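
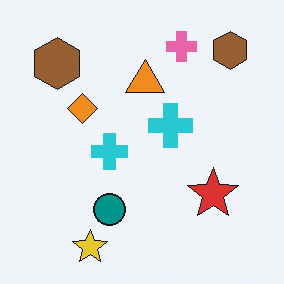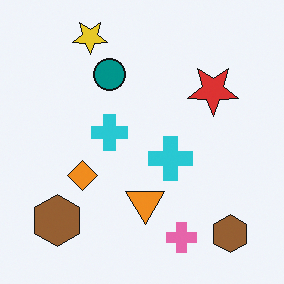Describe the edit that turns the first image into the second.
Flipped vertically (top ↔ bottom).

The yellow star is in the bottom-left of the first image and the top-left of the second — shapes on opposite sides of the horizontal midline have swapped in a mirror flip.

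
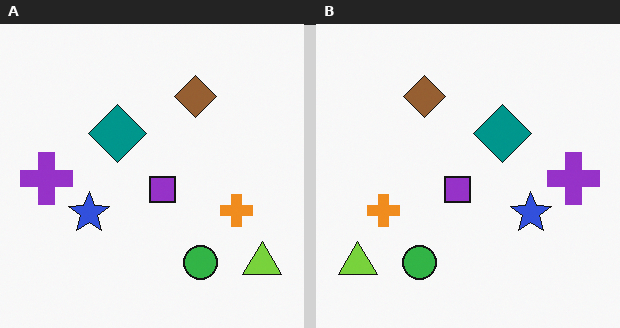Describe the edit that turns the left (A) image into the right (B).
The image was flipped horizontally (left ↔ right).

The lime triangle is in the bottom-right of the left (A) image and the bottom-left of the right (B) — shapes on opposite sides of the vertical midline have swapped in a mirror flip.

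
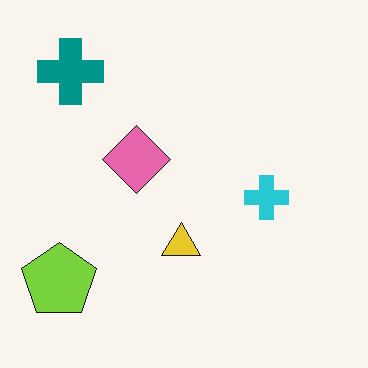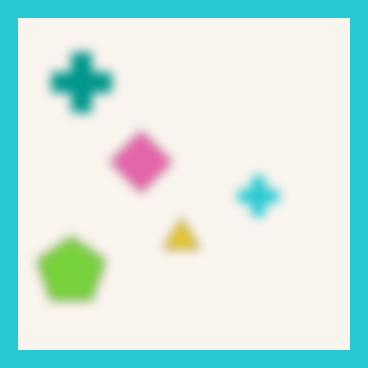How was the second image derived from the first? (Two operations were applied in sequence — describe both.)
The transformation is: strongly gaussian-blurred, then framed with a cyan border.

Shape edges and outlines are uniformly softened across the whole image. A solid cyan frame runs around the edge of the second image, with the content slightly shrunk inside it.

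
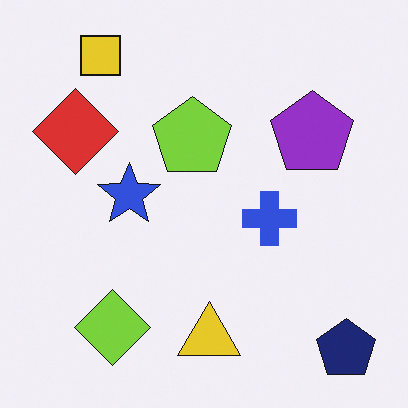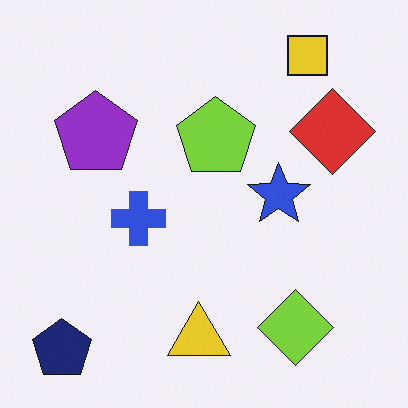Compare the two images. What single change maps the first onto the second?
Flipped horizontally (left ↔ right).

The navy pentagon is in the bottom-right of the first image and the bottom-left of the second — shapes on opposite sides of the vertical midline have swapped in a mirror flip.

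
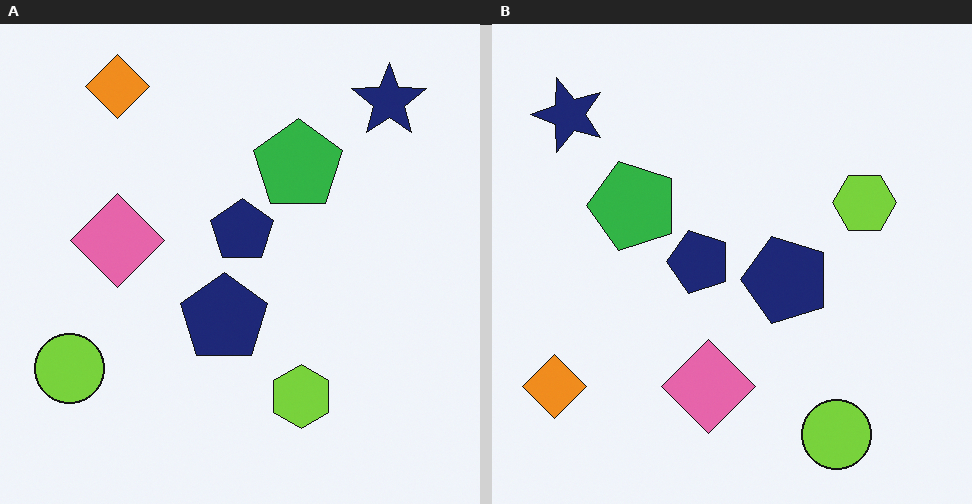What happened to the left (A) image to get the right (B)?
This is the original image rotated 90° counter-clockwise.

The navy star sits in the top-right of the left (A) image and the top-left of the right (B) — consistent with a whole-image 90° counter-clockwise rotation.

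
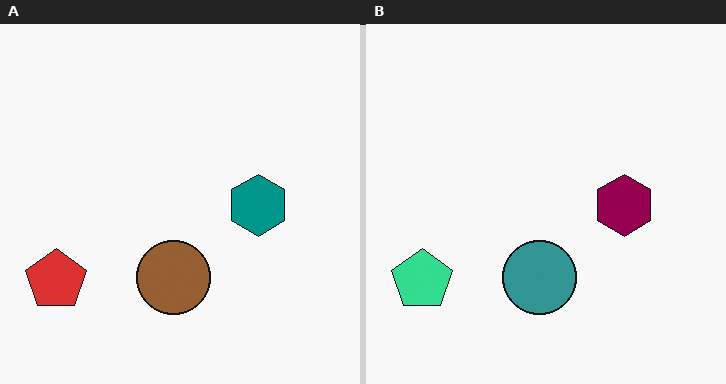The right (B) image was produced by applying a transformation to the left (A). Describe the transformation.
The right (B) image is the left (A) hue-shifted noticeably.

Every shape's color has rotated by the same amount around the hue wheel — a uniform hue shift.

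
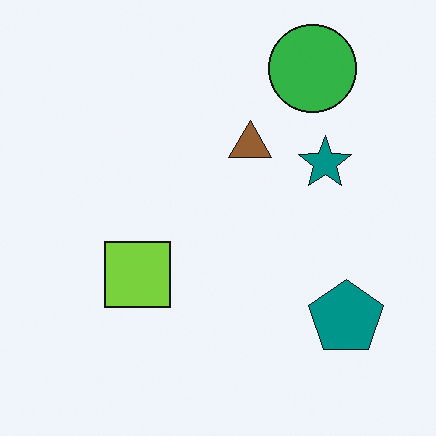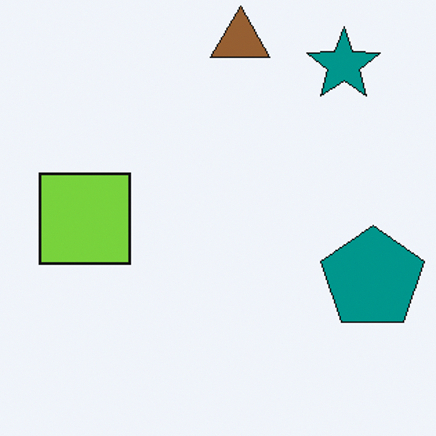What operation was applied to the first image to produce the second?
The image was cropped to a modestly smaller region and rescaled.

The visible shapes are larger and the field of view is narrower; shapes near the original edges may be partly or wholly outside the frame — a crop-and-rescale.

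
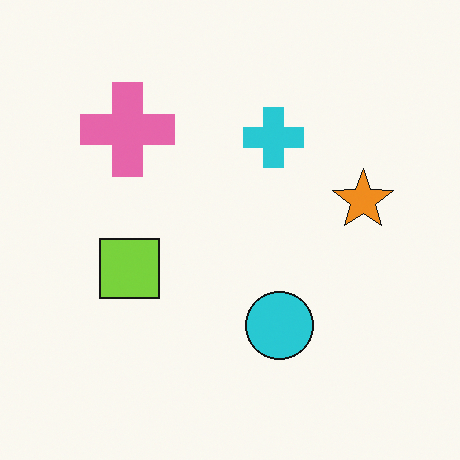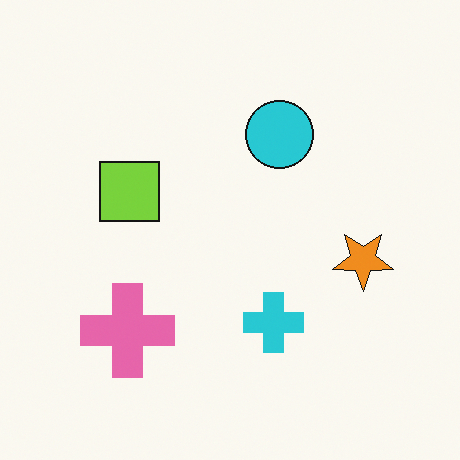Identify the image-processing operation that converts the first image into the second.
Flipped vertically (top ↔ bottom).

The pink cross is in the top-left of the first image and the bottom-left of the second — shapes on opposite sides of the horizontal midline have swapped in a mirror flip.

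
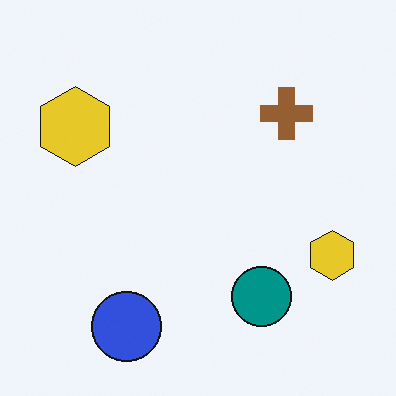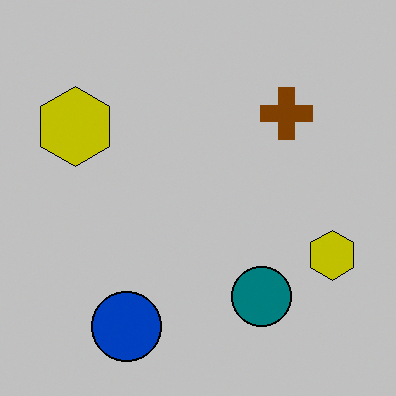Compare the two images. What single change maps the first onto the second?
The second image is the first heavily posterized to just a handful of flat colors.

Each flat color has snapped to a coarser quantized level — most visibly, the near-white background has dropped to a flat grey.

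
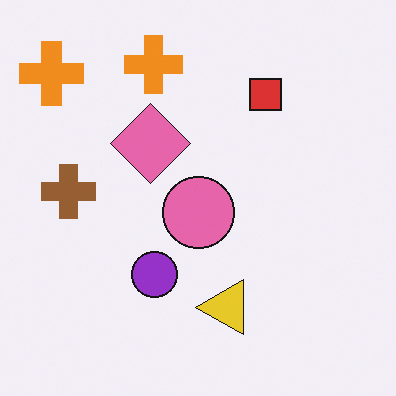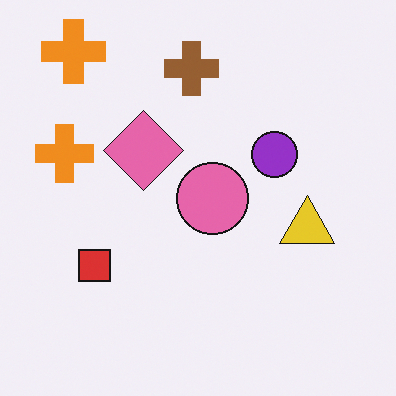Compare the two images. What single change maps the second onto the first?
The first image is the second transposed (reflected across the top-left ↔ bottom-right diagonal).

Shapes have swapped their row and column positions — what was in the top-right is now in the bottom-left — a diagonal reflection.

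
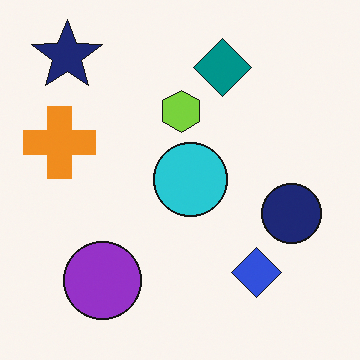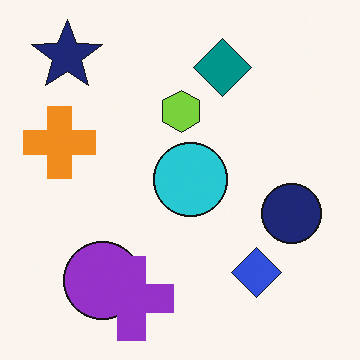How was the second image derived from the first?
This is the original image overlaid with an additional purple cross.

A purple cross appears in the second image that is absent from the first.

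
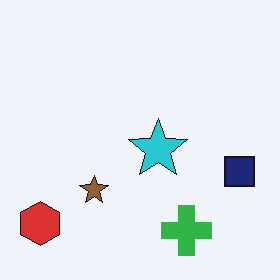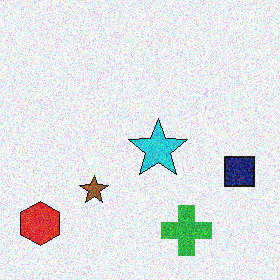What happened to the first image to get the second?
The second image is the first degraded with moderate additive noise.

Random speckle covers the whole image, including the flat background.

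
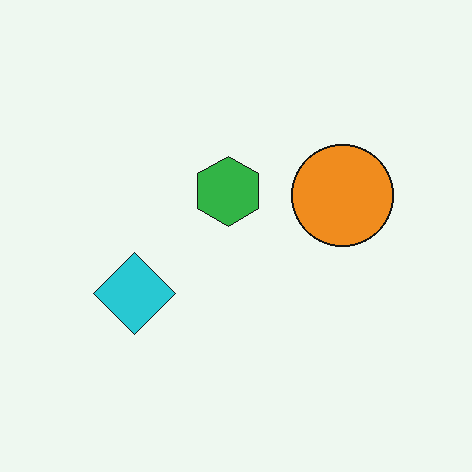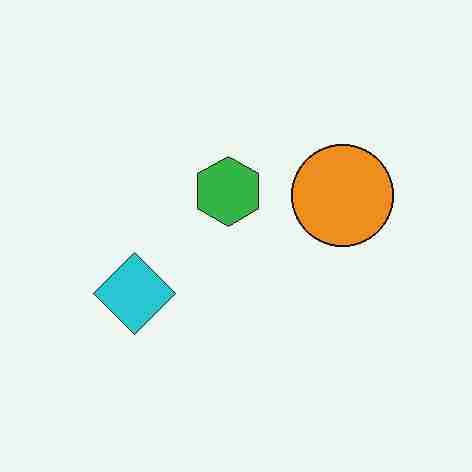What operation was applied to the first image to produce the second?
The transformation is: heavily JPEG-compressed with obvious blocking artifacts.

Blocky 8×8 compression artifacts appear around shape edges and the flat background shows ringing — characteristic JPEG degradation.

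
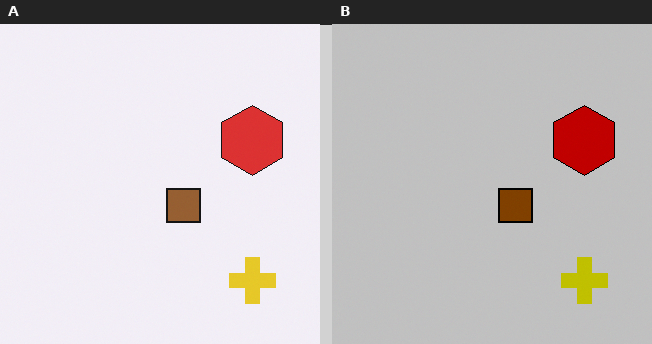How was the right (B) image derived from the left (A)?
The image was heavily posterized to just a handful of flat colors.

Each flat color has snapped to a coarser quantized level — most visibly, the near-white background has dropped to a flat grey.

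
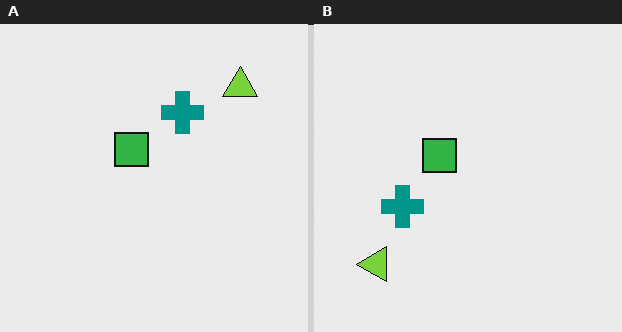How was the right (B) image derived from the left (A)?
Transposed (reflected across the top-left ↔ bottom-right diagonal).

Shapes have swapped their row and column positions — what was in the top-right is now in the bottom-left — a diagonal reflection.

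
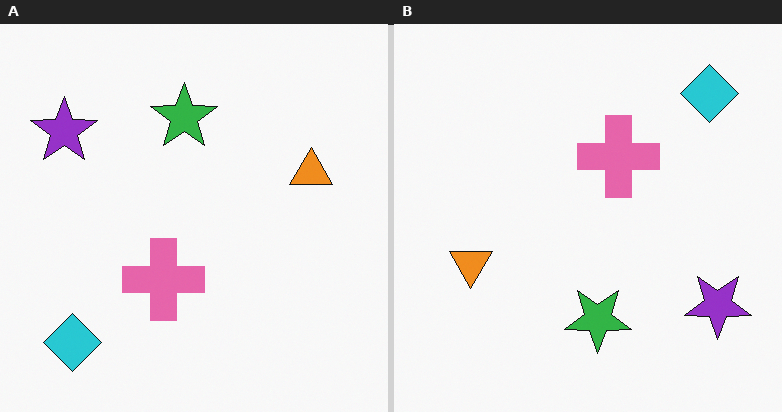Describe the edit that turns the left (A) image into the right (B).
This is the original image rotated 180°.

The cyan diamond sits in the bottom-left of the left (A) image and the top-right of the right (B) — consistent with a whole-image 180° rotation.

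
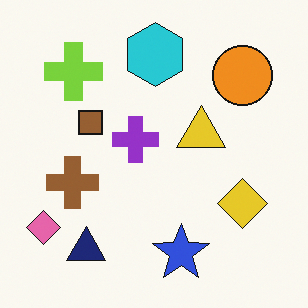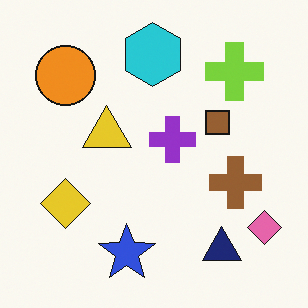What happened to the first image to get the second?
The image was flipped horizontally (left ↔ right).

The pink diamond is in the bottom-left of the first image and the bottom-right of the second — shapes on opposite sides of the vertical midline have swapped in a mirror flip.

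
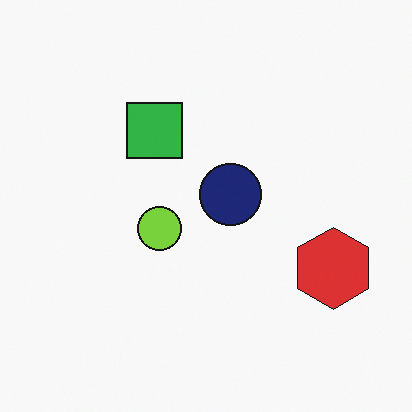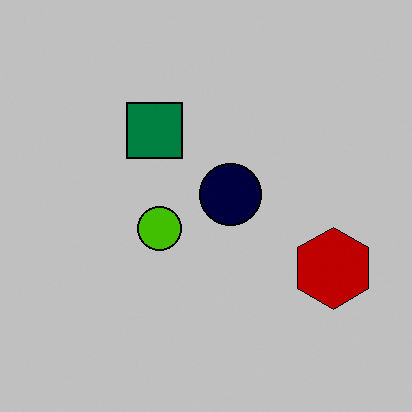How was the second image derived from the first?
Aggressively posterized.

Each flat color has snapped to a coarser quantized level — most visibly, the near-white background has dropped to a flat grey.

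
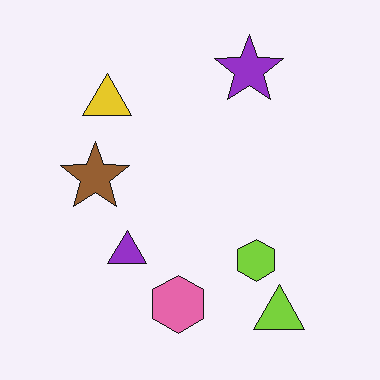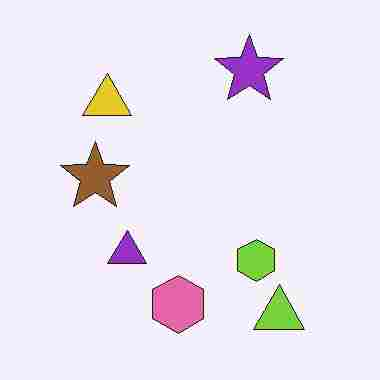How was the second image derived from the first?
It was degraded with heavy JPEG compression.

Blocky 8×8 compression artifacts appear around shape edges and the flat background shows ringing — characteristic JPEG degradation.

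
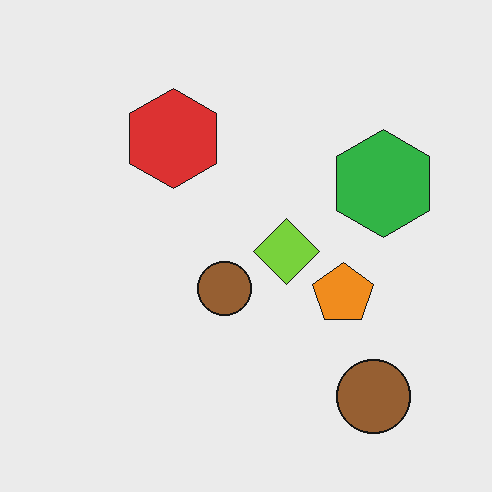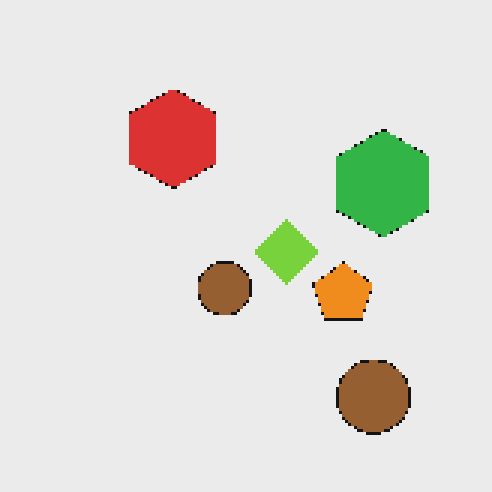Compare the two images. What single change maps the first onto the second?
The second image is the first lightly pixelated (a mild mosaic effect).

Shapes are reduced to large square blocks; fine edges and outlines are lost — a downscale-then-upscale (mosaic) effect.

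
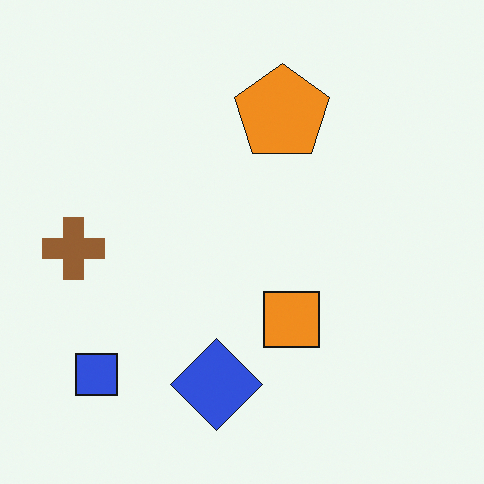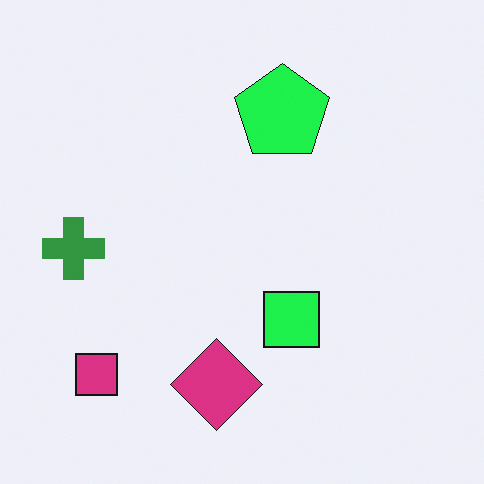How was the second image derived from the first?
It was hue-shifted through roughly a third of the color wheel.

Every shape's color has rotated by the same amount around the hue wheel — a uniform hue shift.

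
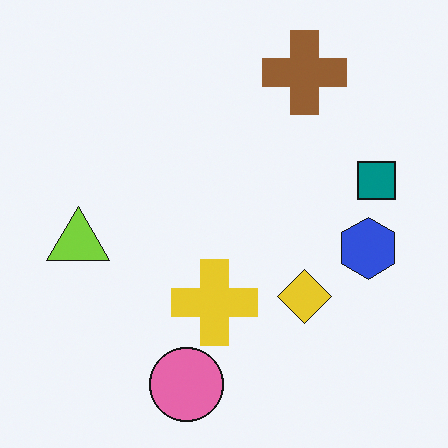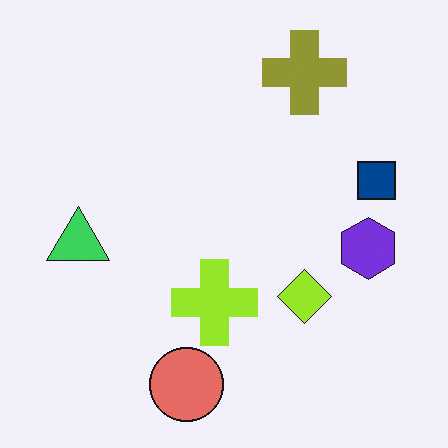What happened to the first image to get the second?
The transformation is: hue-shifted by a small amount.

Every shape's color has rotated by the same amount around the hue wheel — a uniform hue shift.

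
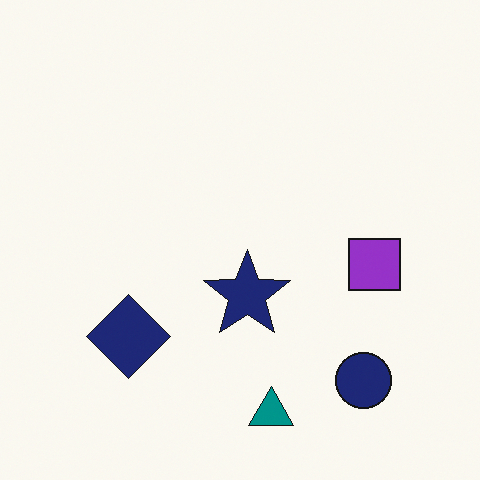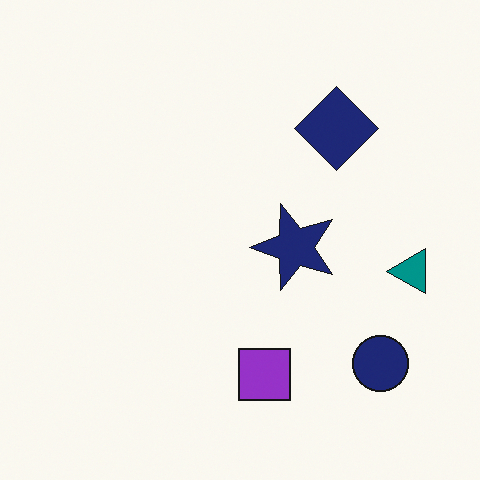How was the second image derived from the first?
This is the original image transposed (reflected across the top-left ↔ bottom-right diagonal).

Shapes have swapped their row and column positions — what was in the top-right is now in the bottom-left — a diagonal reflection.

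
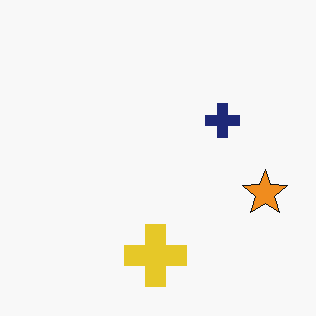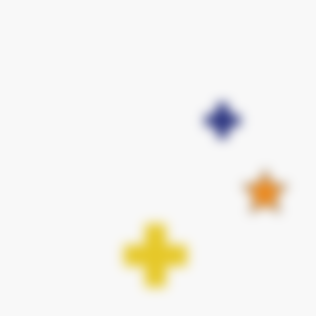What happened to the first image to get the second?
Strongly gaussian-blurred.

Shape edges and outlines are uniformly softened across the whole image.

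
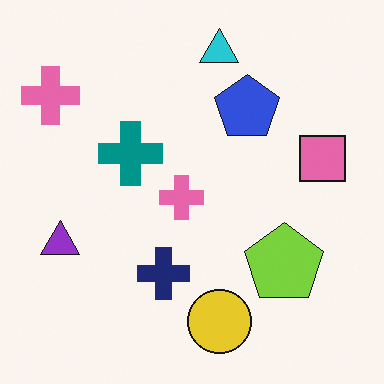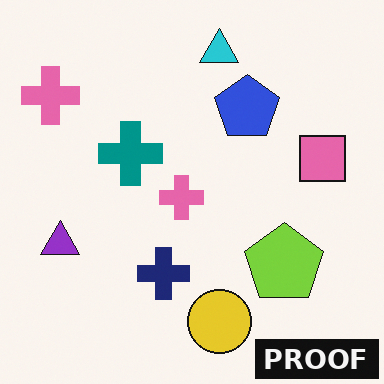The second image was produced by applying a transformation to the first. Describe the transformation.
This is the original image watermarked with the text "PROOF" in the lower-right corner.

A dark label reading "PROOF" appears in the lower-right corner.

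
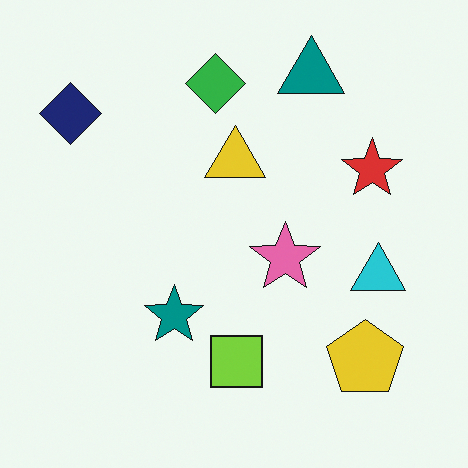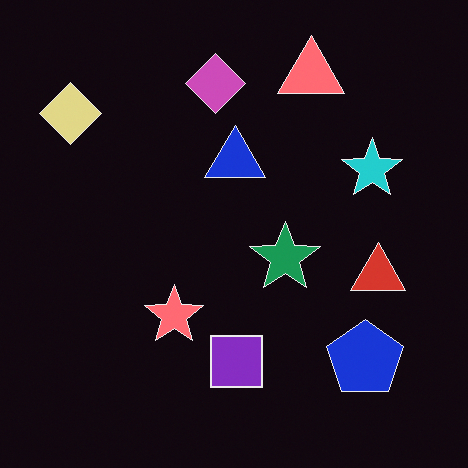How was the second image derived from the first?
The second image is the first color-inverted (negative).

The light background has become dark and every shape's color is its complement — a photographic negative.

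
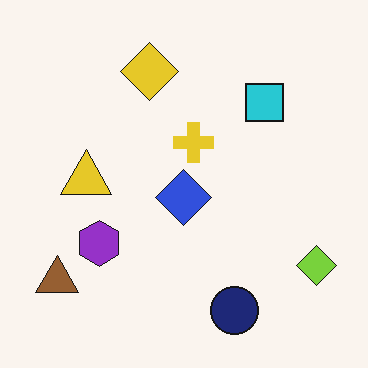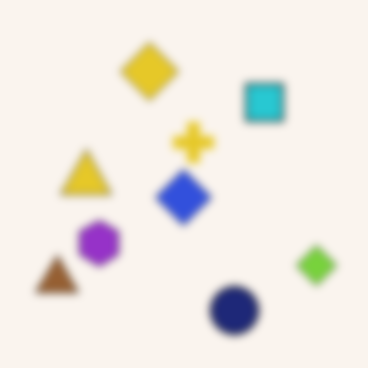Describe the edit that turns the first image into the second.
It was moderately blurred.

Shape edges and outlines are uniformly softened across the whole image.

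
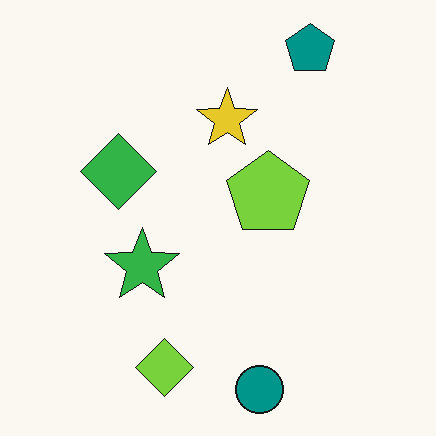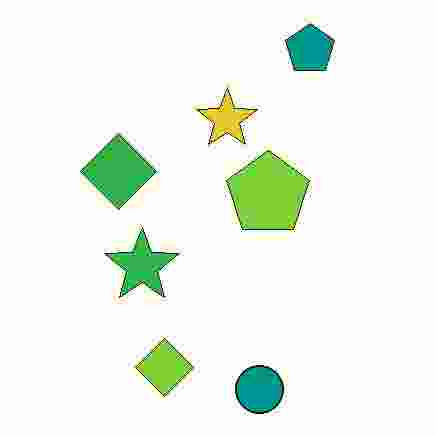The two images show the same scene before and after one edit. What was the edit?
The second image is the first degraded with heavy JPEG compression.

Blocky 8×8 compression artifacts appear around shape edges and the flat background shows ringing — characteristic JPEG degradation.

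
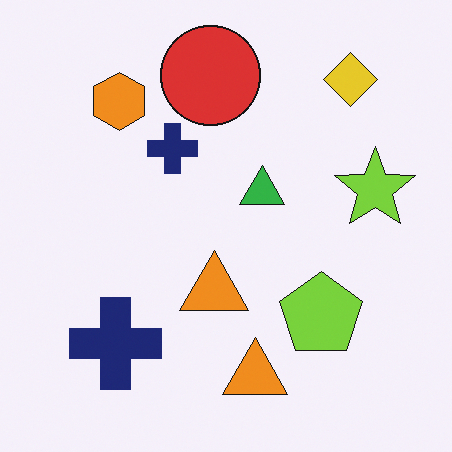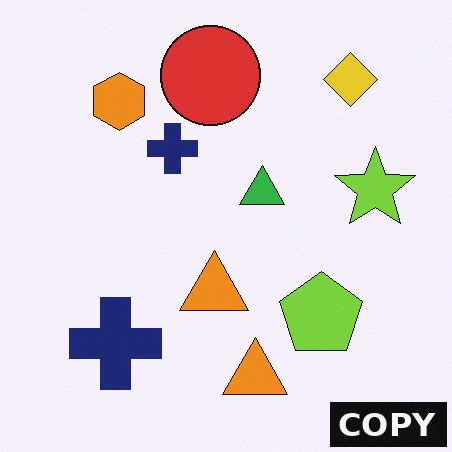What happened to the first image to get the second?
Watermarked with the text "COPY" in the lower-right corner.

A dark label reading "COPY" appears in the lower-right corner.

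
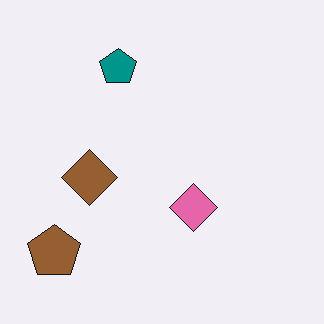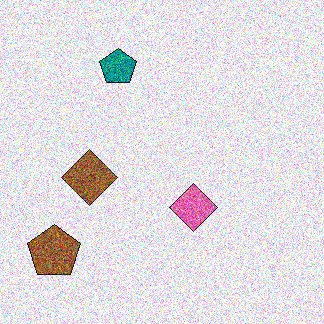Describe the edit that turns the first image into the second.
The image was degraded with heavy additive noise.

Random speckle covers the whole image, including the flat background.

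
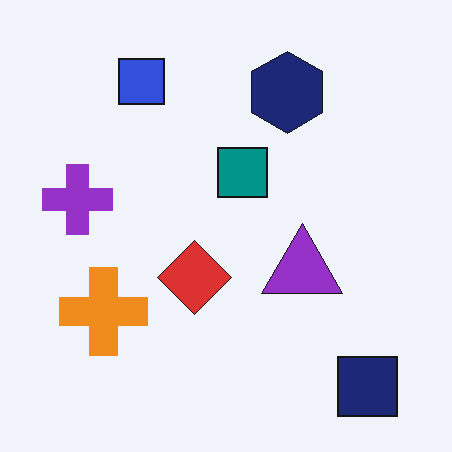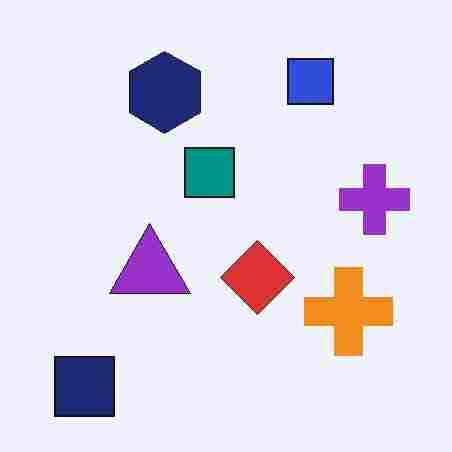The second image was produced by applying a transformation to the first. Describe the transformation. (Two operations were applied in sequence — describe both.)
The transformation is: flipped horizontally (left ↔ right), then degraded with heavy JPEG compression.

The purple cross is in the left of the first image and the right of the second — shapes on opposite sides of the vertical midline have swapped in a mirror flip. Blocky 8×8 compression artifacts appear around shape edges and the flat background shows ringing — characteristic JPEG degradation.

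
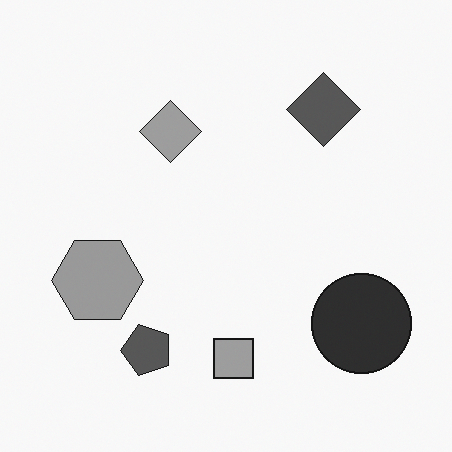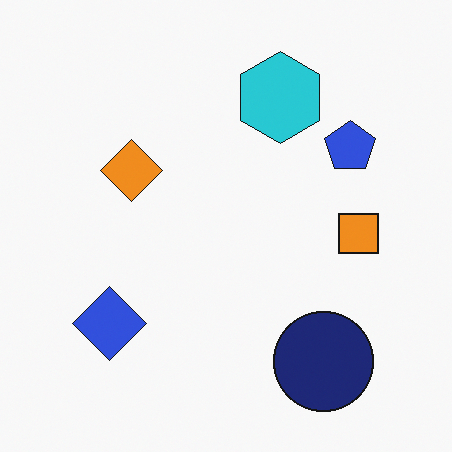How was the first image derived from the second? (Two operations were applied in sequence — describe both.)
It was converted to grayscale, then transposed (reflected across the top-left ↔ bottom-right diagonal).

All color is removed — every shape is now a shade of grey. Shapes have swapped their row and column positions — what was in the top-right is now in the bottom-left — a diagonal reflection.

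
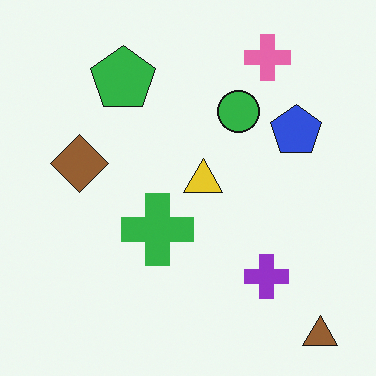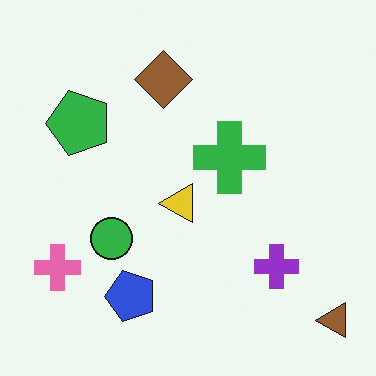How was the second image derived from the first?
The image was transposed (reflected across the top-left ↔ bottom-right diagonal).

Shapes have swapped their row and column positions — what was in the top-right is now in the bottom-left — a diagonal reflection.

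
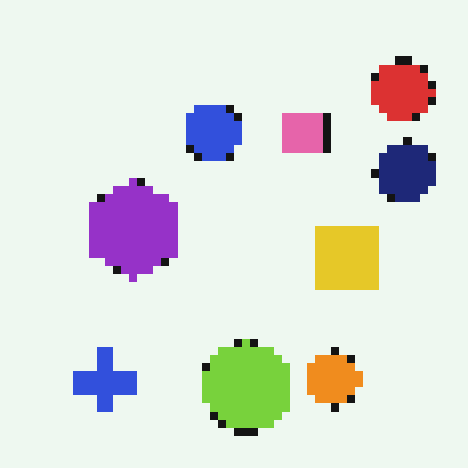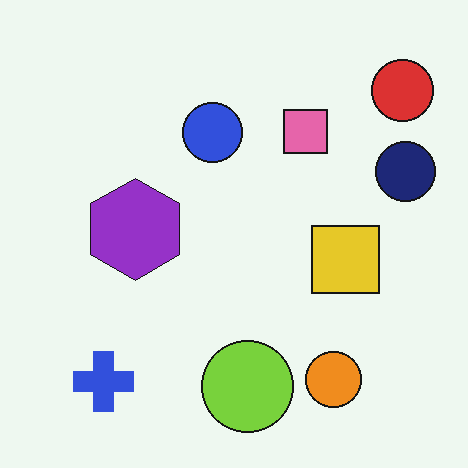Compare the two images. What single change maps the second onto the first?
This is the original image moderately pixelated.

Shapes are reduced to large square blocks; fine edges and outlines are lost — a downscale-then-upscale (mosaic) effect.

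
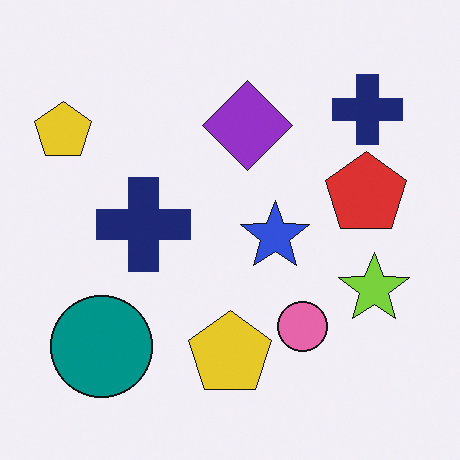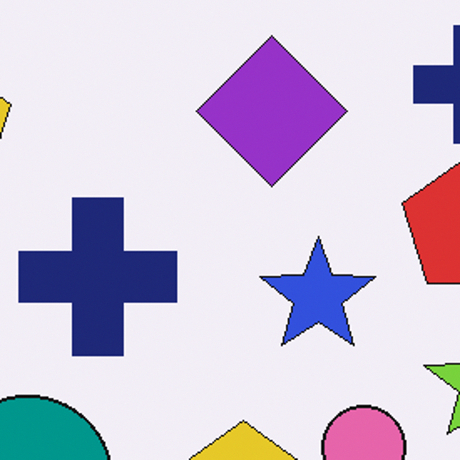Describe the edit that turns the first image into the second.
This is the original image cropped tightly and scaled back up.

The visible shapes are larger and the field of view is narrower; shapes near the original edges may be partly or wholly outside the frame — a crop-and-rescale.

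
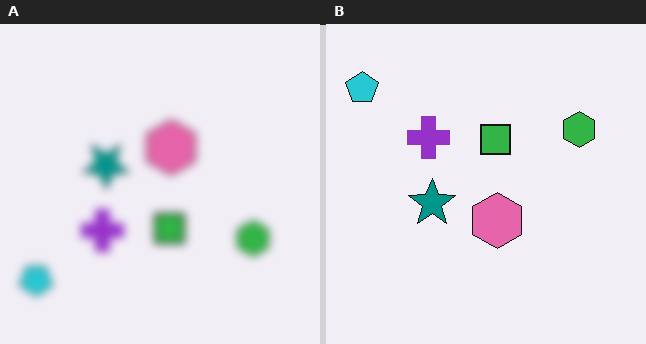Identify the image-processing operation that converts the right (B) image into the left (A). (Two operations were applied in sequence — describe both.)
It was noticeably gaussian-blurred, then flipped vertically (top ↔ bottom).

Shape edges and outlines are uniformly softened across the whole image. The cyan pentagon is in the top-left of the right (B) image and the bottom-left of the left (A) — shapes on opposite sides of the horizontal midline have swapped in a mirror flip.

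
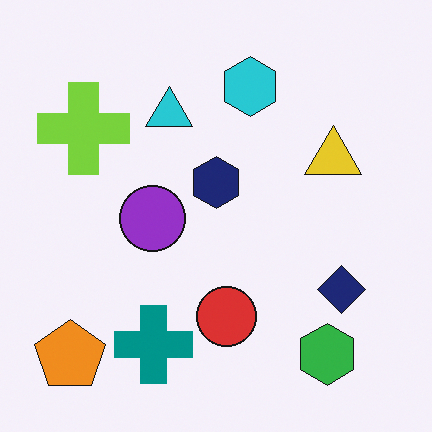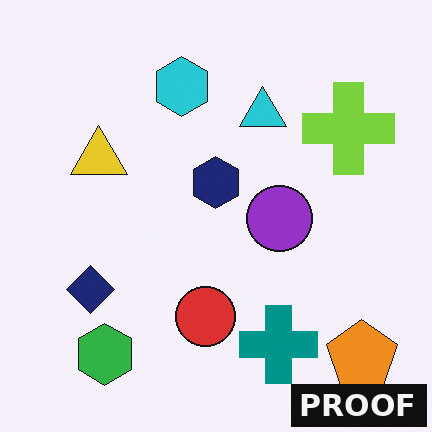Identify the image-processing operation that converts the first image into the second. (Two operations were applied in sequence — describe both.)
Flipped horizontally (left ↔ right), then watermarked with the text "PROOF" in the lower-right corner.

The orange pentagon is in the bottom-left of the first image and the bottom-right of the second — shapes on opposite sides of the vertical midline have swapped in a mirror flip. A dark label reading "PROOF" appears in the lower-right corner.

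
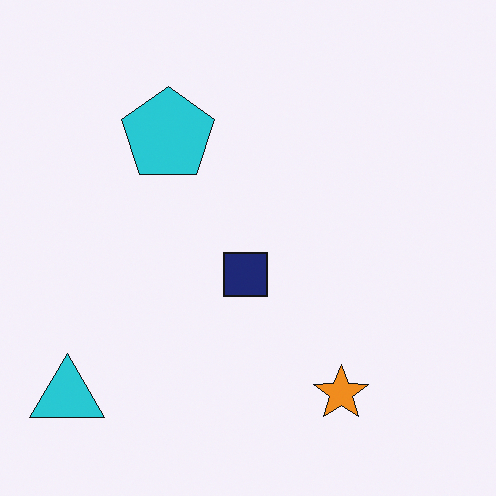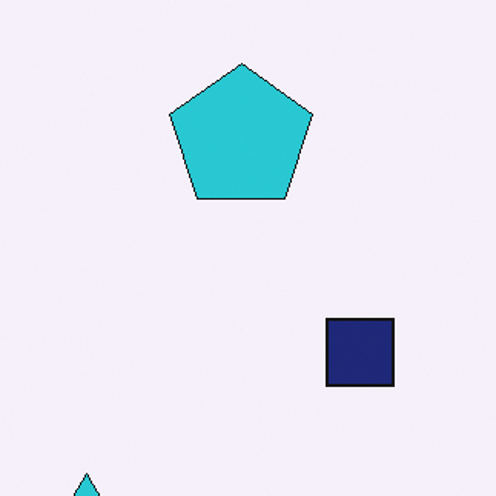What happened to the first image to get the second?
The second image is the first cropped slightly and scaled back up.

The visible shapes are larger and the field of view is narrower; shapes near the original edges may be partly or wholly outside the frame — a crop-and-rescale.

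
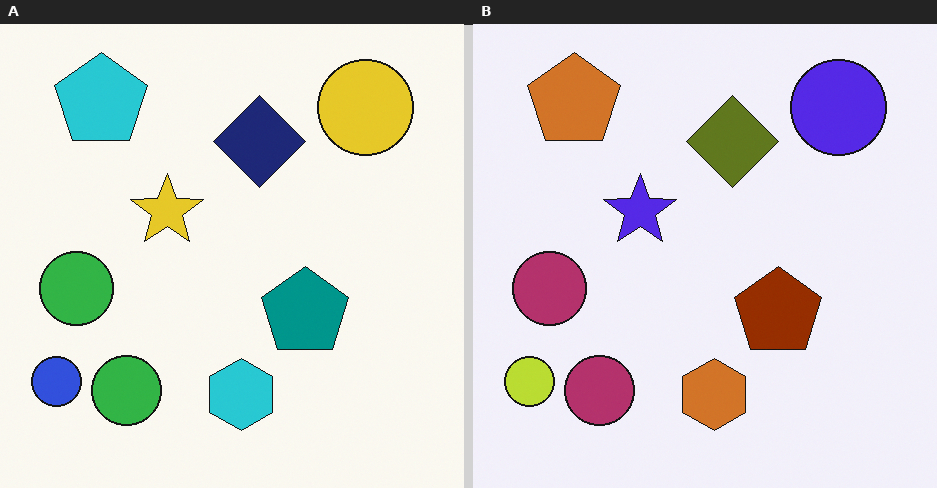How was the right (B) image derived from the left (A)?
This is the original image hue-shifted through roughly half the color wheel.

Every shape's color has rotated by the same amount around the hue wheel — a uniform hue shift.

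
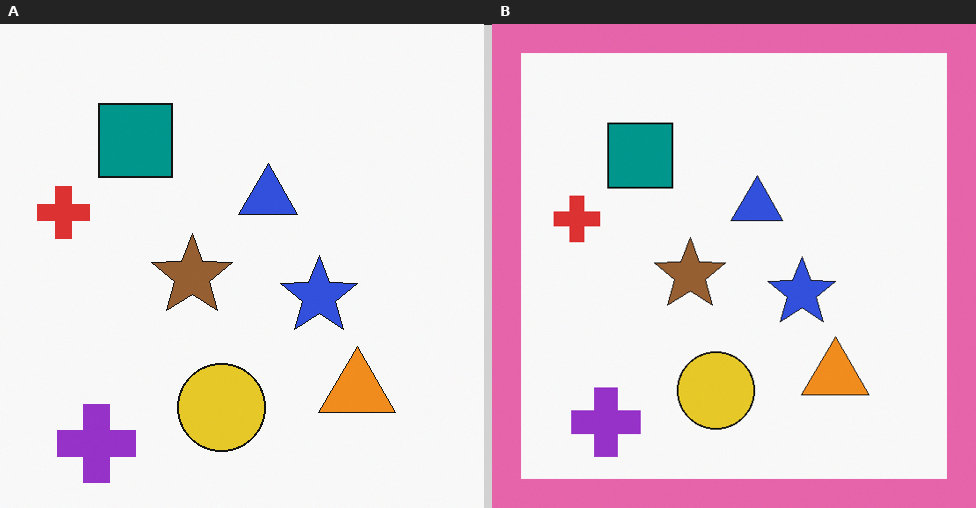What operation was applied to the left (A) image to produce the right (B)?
Framed with a pink border.

A solid pink frame runs around the edge of the right (B) image, with the content slightly shrunk inside it.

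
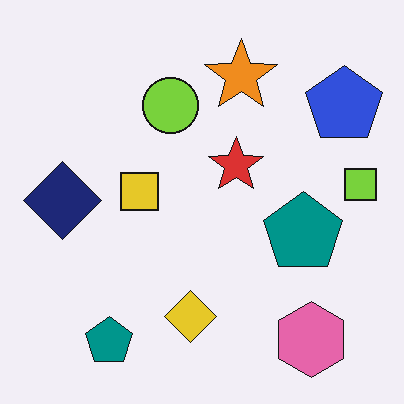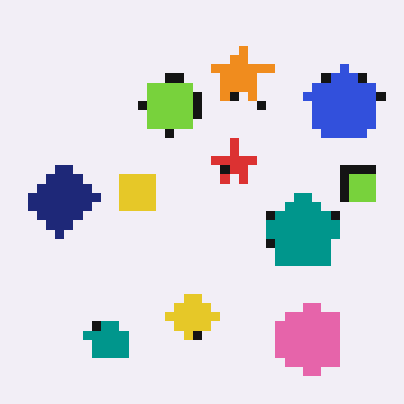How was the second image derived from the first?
The image was heavily pixelated into large blocks.

Shapes are reduced to large square blocks; fine edges and outlines are lost — a downscale-then-upscale (mosaic) effect.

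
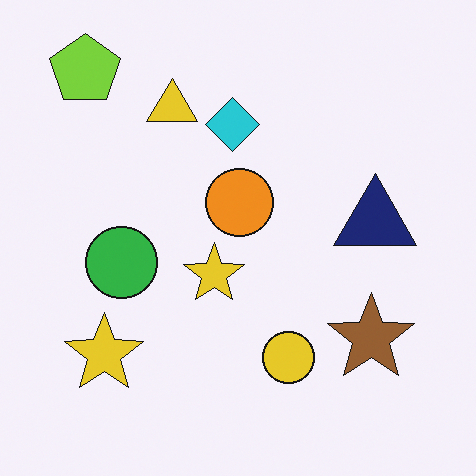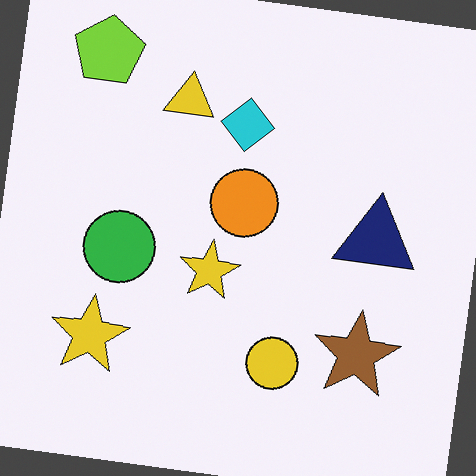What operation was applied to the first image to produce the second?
The transformation is: rotated clockwise by a few degrees.

Every shape is tilted by the same angle and the image corners show triangular fill wedges — a whole-image rotation by a non-right angle.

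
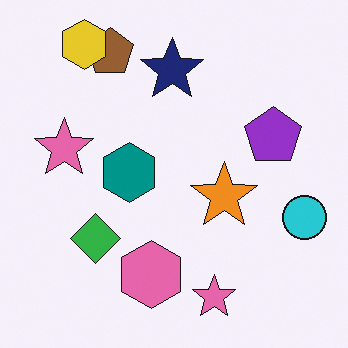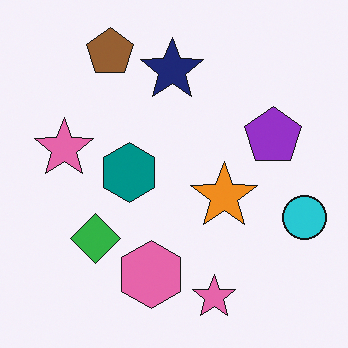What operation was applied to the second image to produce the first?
Overlaid with an additional yellow hexagon.

A yellow hexagon appears in the first image that is absent from the second.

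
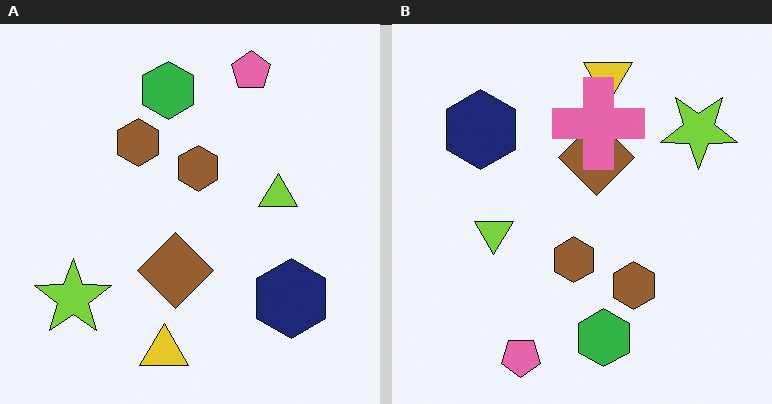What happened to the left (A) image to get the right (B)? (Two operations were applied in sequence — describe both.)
It was rotated 180°, then overlaid with an additional pink cross.

The pink pentagon sits in the top of the left (A) image and the bottom of the right (B) — consistent with a whole-image 180° rotation. A pink cross appears in the right (B) image that is absent from the left (A).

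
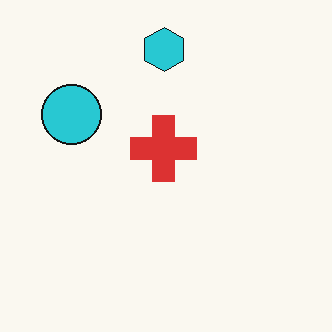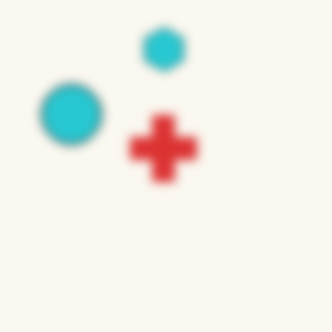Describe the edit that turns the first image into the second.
The image was strongly gaussian-blurred.

Shape edges and outlines are uniformly softened across the whole image.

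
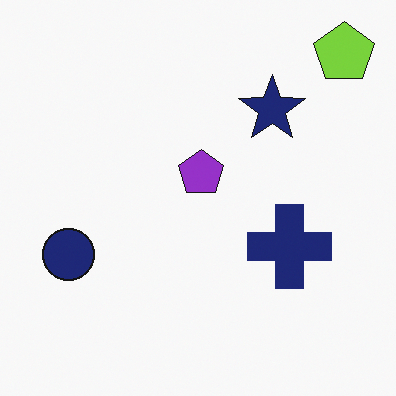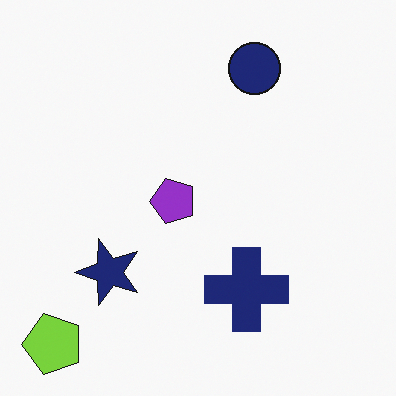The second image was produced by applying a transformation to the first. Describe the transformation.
It was transposed (reflected across the top-left ↔ bottom-right diagonal).

Shapes have swapped their row and column positions — what was in the top-right is now in the bottom-left — a diagonal reflection.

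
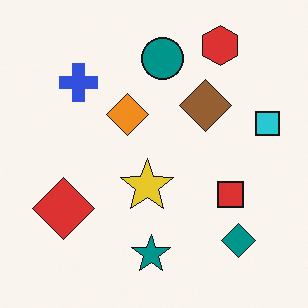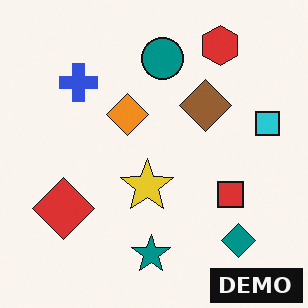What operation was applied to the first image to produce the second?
This is the original image watermarked with the text "DEMO" in the lower-right corner.

A dark label reading "DEMO" appears in the lower-right corner.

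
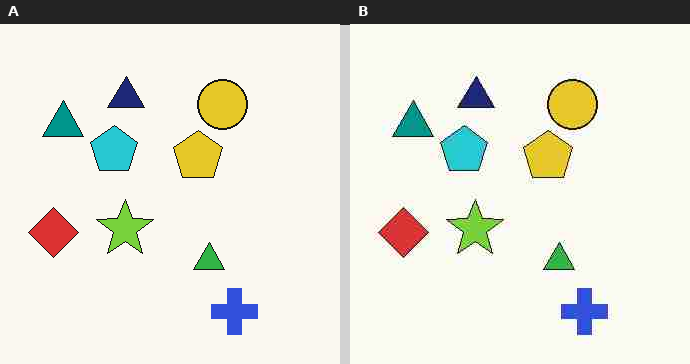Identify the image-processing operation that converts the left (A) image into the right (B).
This is the original image degraded with heavy JPEG compression.

Blocky 8×8 compression artifacts appear around shape edges and the flat background shows ringing — characteristic JPEG degradation.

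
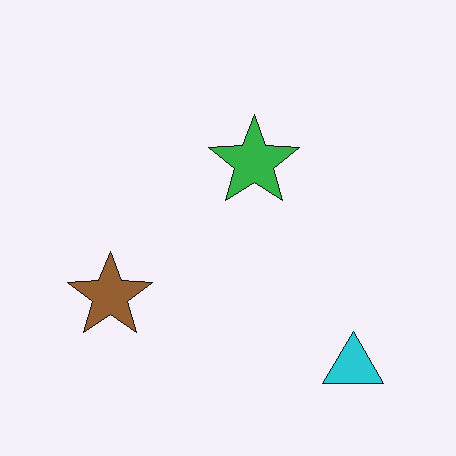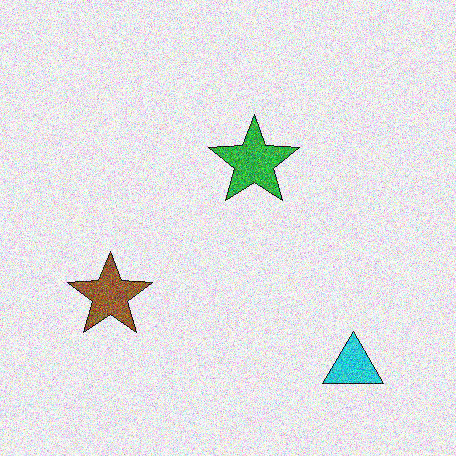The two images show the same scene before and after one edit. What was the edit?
It was degraded with heavy additive noise.

Random speckle covers the whole image, including the flat background.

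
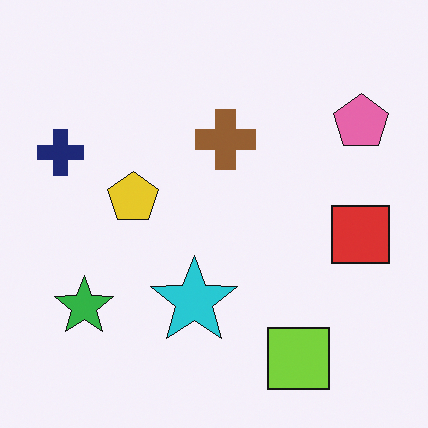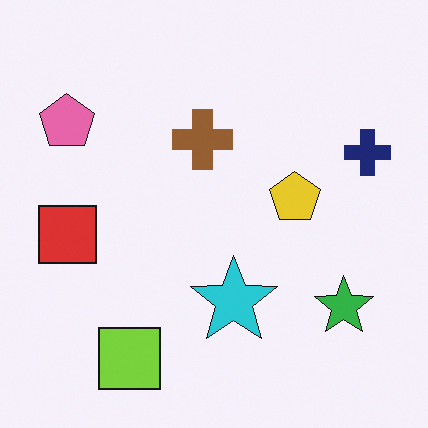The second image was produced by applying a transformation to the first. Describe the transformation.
It was flipped horizontally (left ↔ right).

The navy cross is in the left of the first image and the right of the second — shapes on opposite sides of the vertical midline have swapped in a mirror flip.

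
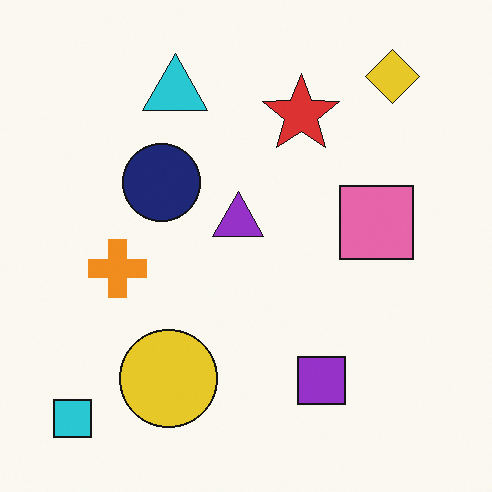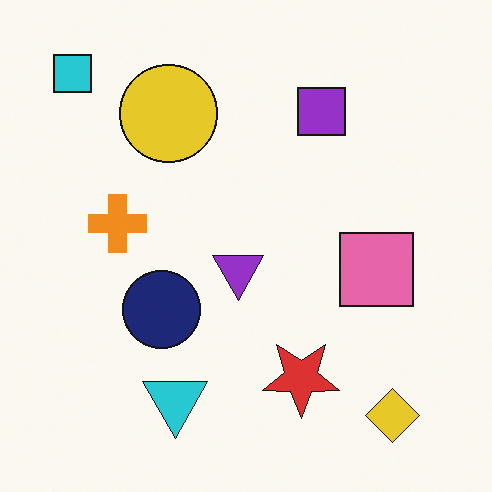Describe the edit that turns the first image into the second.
The second image is the first flipped vertically (top ↔ bottom).

The cyan square is in the bottom-left of the first image and the top-left of the second — shapes on opposite sides of the horizontal midline have swapped in a mirror flip.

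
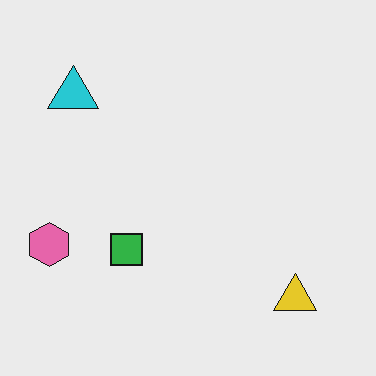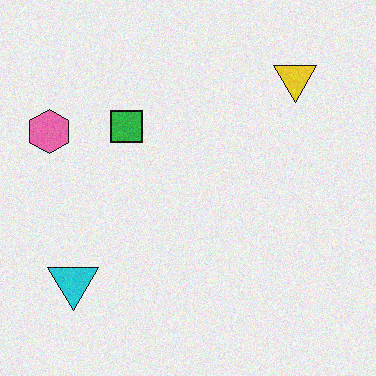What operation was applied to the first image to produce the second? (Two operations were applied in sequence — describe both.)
The second image is the first flipped vertically (top ↔ bottom), then degraded with light additive noise.

The yellow triangle is in the bottom-right of the first image and the top-right of the second — shapes on opposite sides of the horizontal midline have swapped in a mirror flip. Random speckle covers the whole image, including the flat background.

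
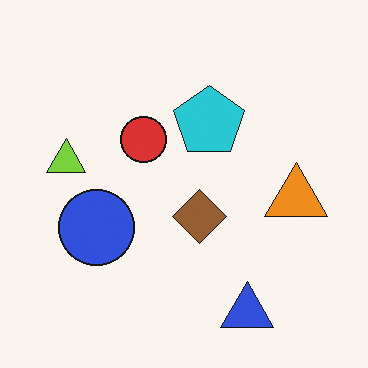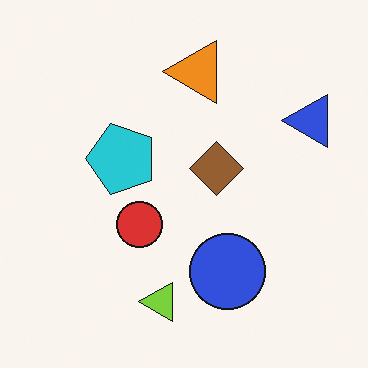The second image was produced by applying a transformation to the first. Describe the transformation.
The transformation is: rotated 90° counter-clockwise.

The blue triangle sits in the bottom-right of the first image and the top-right of the second — consistent with a whole-image 90° counter-clockwise rotation.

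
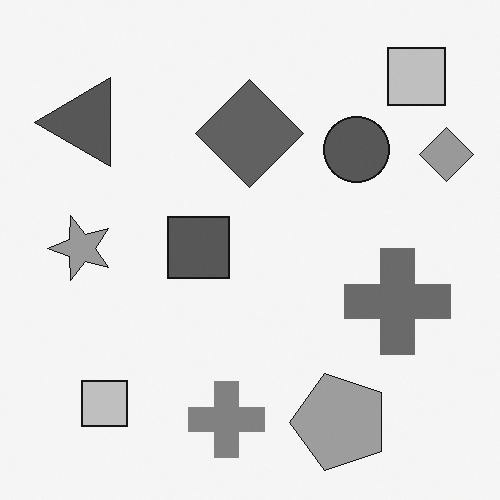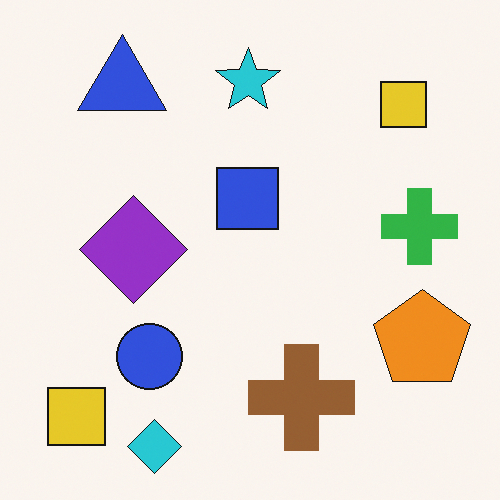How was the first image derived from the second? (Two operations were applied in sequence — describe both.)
This is the original image transposed (reflected across the top-left ↔ bottom-right diagonal), then converted to grayscale.

Shapes have swapped their row and column positions — what was in the top-right is now in the bottom-left — a diagonal reflection. All color is removed — every shape is now a shade of grey.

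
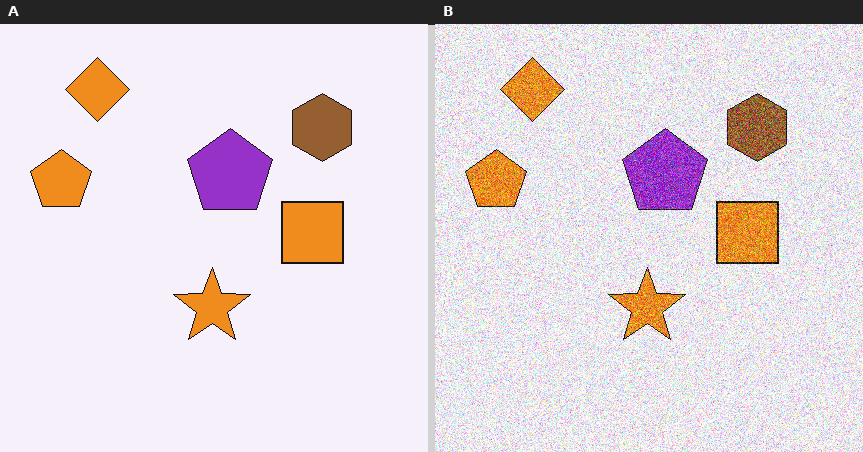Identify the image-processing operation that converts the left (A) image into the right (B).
The right (B) image is the left (A) degraded with a thick layer of grain.

Random speckle covers the whole image, including the flat background.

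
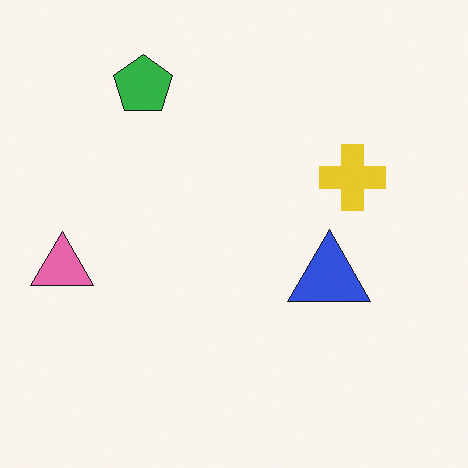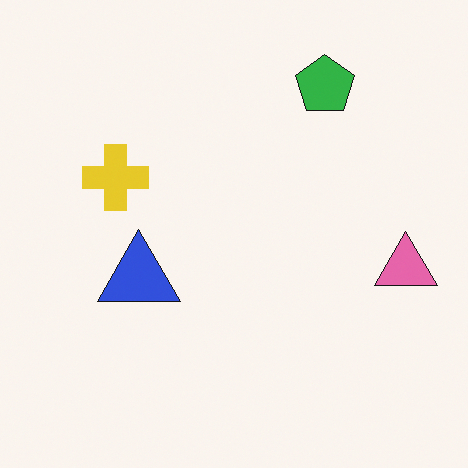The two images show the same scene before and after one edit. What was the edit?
The image was flipped horizontally (left ↔ right).

The pink triangle is in the left of the first image and the right of the second — shapes on opposite sides of the vertical midline have swapped in a mirror flip.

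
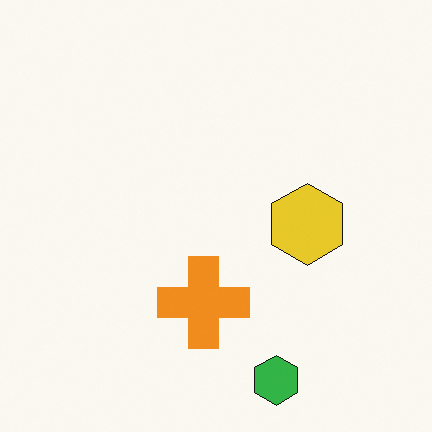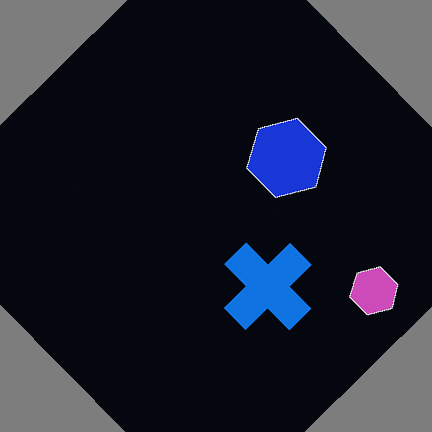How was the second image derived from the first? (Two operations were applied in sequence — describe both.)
The image was rotated counter-clockwise by a large amount — several tens of degrees, then color-inverted (negative).

Every shape is tilted by the same angle and the image corners show triangular fill wedges — a whole-image rotation by a non-right angle. The light background has become dark and every shape's color is its complement — a photographic negative.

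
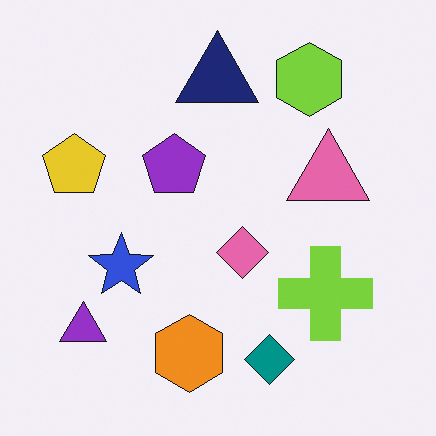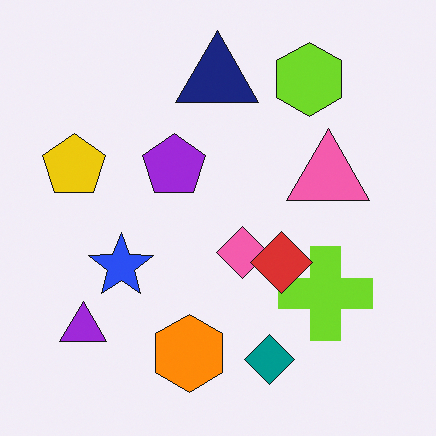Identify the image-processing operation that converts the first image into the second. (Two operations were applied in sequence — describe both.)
The second image is the first slightly oversaturated, then overlaid with an additional red diamond.

All colors are more vivid — a global saturation change. A red diamond appears in the second image that is absent from the first.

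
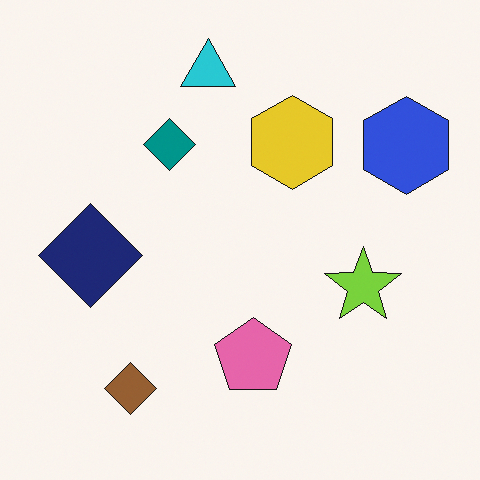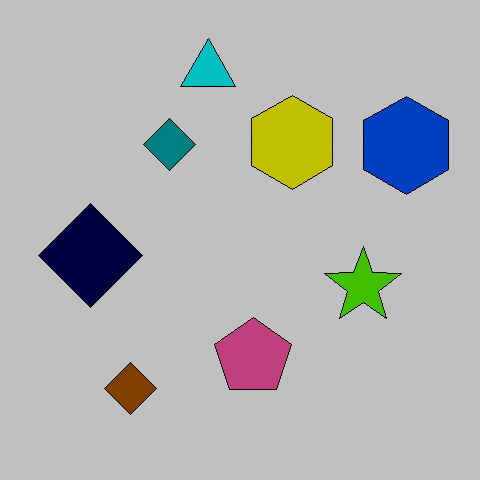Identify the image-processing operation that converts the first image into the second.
It was aggressively posterized.

Each flat color has snapped to a coarser quantized level — most visibly, the near-white background has dropped to a flat grey.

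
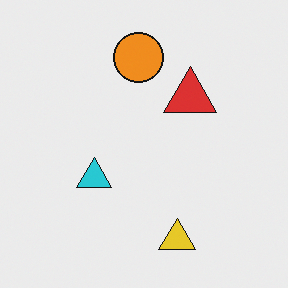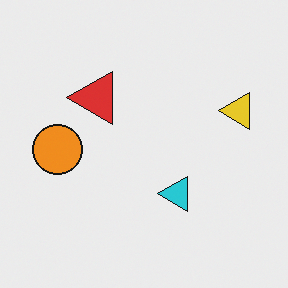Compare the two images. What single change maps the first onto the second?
This is the original image rotated 90° counter-clockwise.

The yellow triangle sits in the bottom of the first image and the right of the second — consistent with a whole-image 90° counter-clockwise rotation.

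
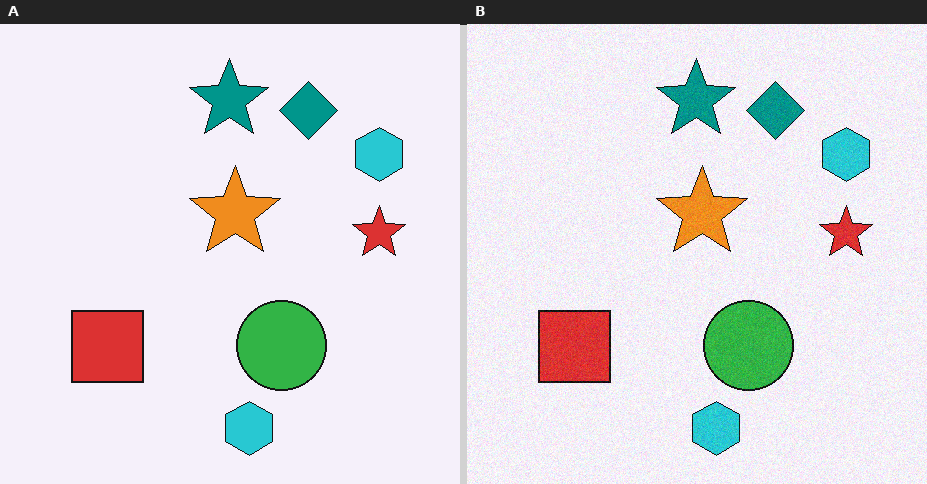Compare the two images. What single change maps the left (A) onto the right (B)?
The image was degraded with light additive noise.

Random speckle covers the whole image, including the flat background.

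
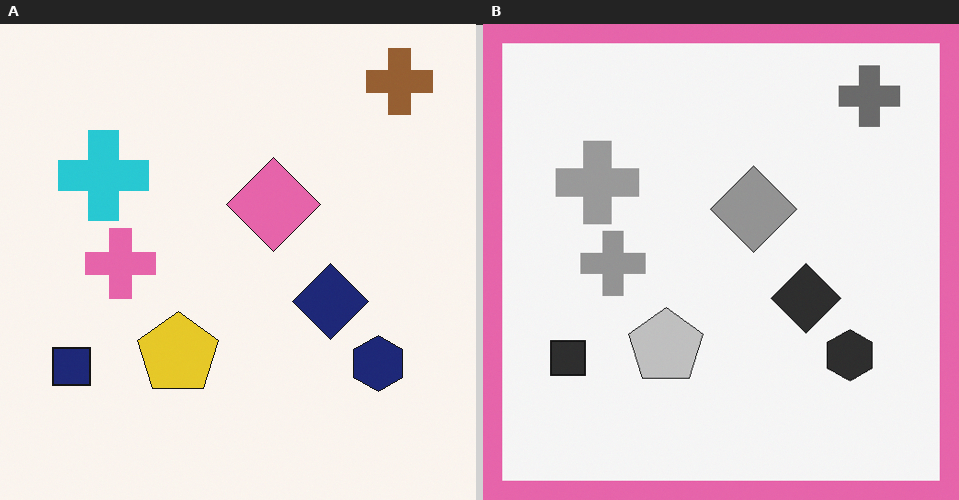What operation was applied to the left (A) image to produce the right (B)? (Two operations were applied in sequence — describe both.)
Converted to grayscale, then framed with a pink border.

All color is removed — every shape is now a shade of grey. A solid pink frame runs around the edge of the right (B) image, with the content slightly shrunk inside it.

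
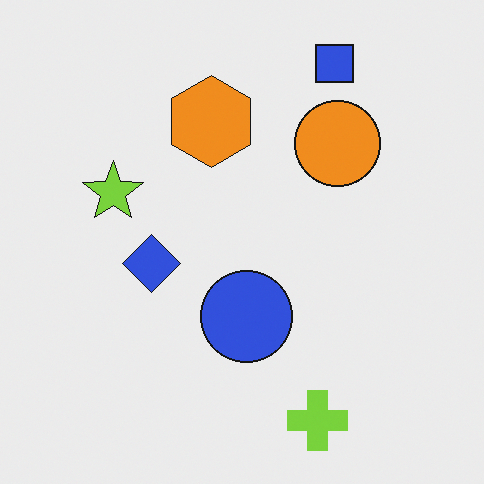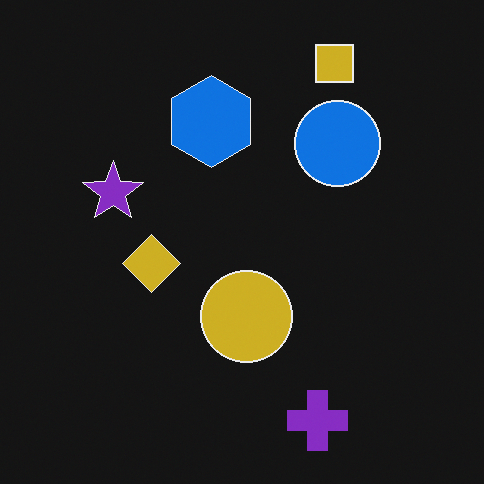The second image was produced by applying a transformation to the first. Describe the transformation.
The second image is the first color-inverted (negative).

The light background has become dark and every shape's color is its complement — a photographic negative.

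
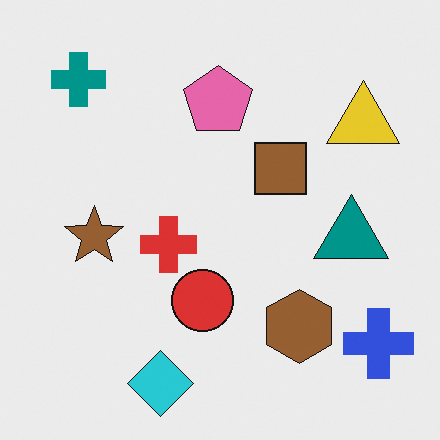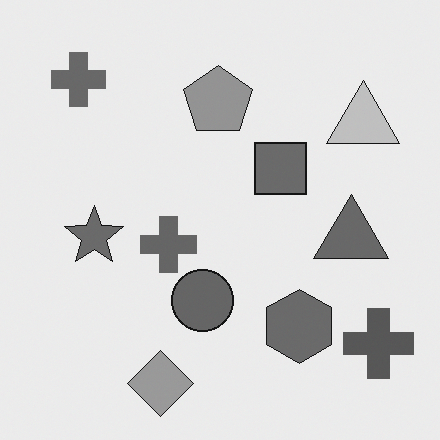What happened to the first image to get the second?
It was converted to grayscale.

All color is removed — every shape is now a shade of grey.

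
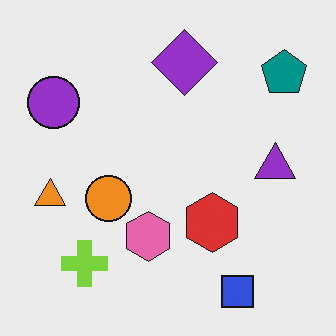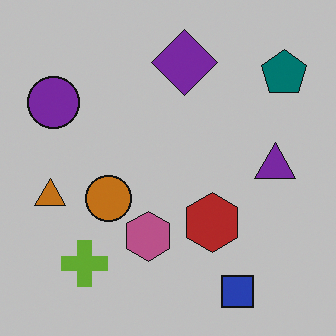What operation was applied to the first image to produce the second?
The second image is the first slightly darkened.

Every pixel — background and shapes alike — is uniformly darkened.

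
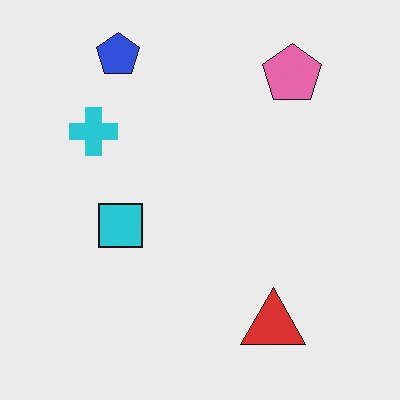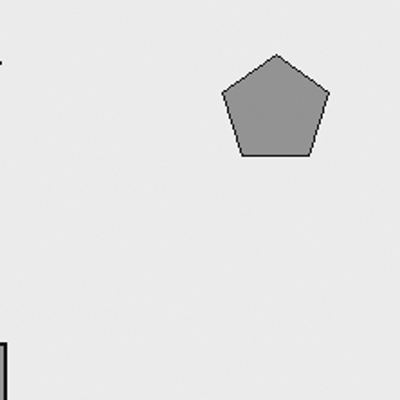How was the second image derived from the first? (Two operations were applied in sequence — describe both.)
The second image is the first cropped tightly and scaled back up, then converted to grayscale.

The visible shapes are larger and the field of view is narrower; shapes near the original edges may be partly or wholly outside the frame — a crop-and-rescale. All color is removed — every shape is now a shade of grey.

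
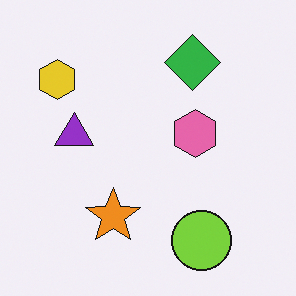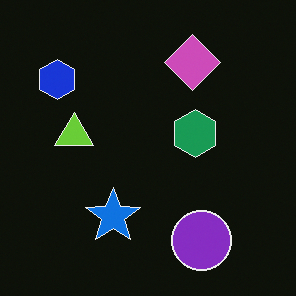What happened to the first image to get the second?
It was color-inverted (negative).

The light background has become dark and every shape's color is its complement — a photographic negative.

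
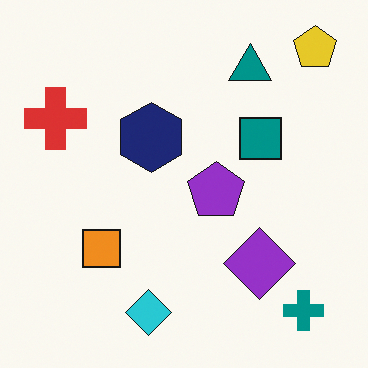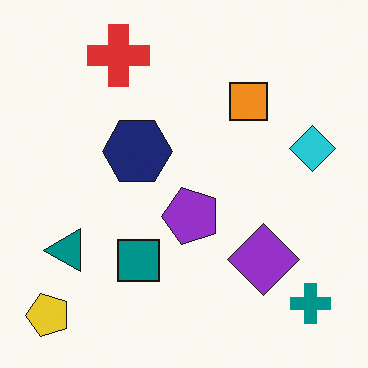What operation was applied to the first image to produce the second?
It was transposed (reflected across the top-left ↔ bottom-right diagonal).

Shapes have swapped their row and column positions — what was in the top-right is now in the bottom-left — a diagonal reflection.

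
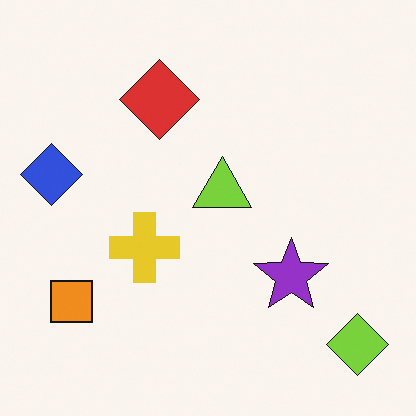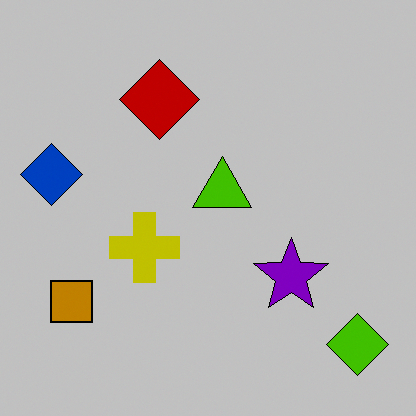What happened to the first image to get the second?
Heavily posterized to just a handful of flat colors.

Each flat color has snapped to a coarser quantized level — most visibly, the near-white background has dropped to a flat grey.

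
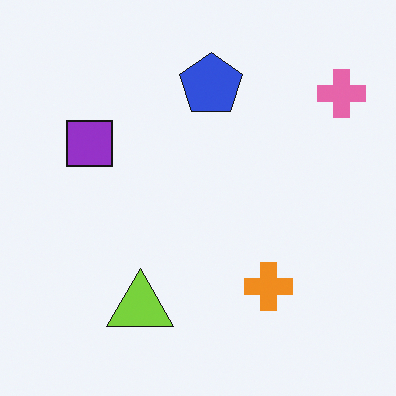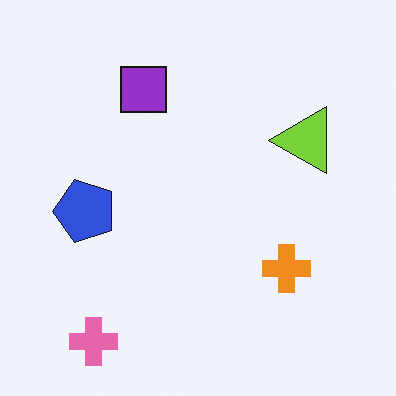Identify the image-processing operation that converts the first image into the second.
The second image is the first transposed (reflected across the top-left ↔ bottom-right diagonal).

Shapes have swapped their row and column positions — what was in the top-right is now in the bottom-left — a diagonal reflection.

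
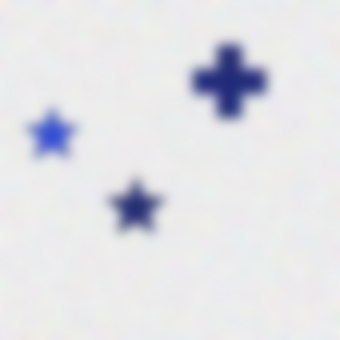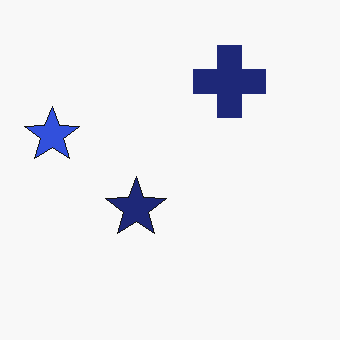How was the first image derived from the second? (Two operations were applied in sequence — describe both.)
This is the original image degraded with strong gaussian noise, then heavily blurred.

Random speckle covers the whole image, including the flat background. Shape edges and outlines are uniformly softened across the whole image.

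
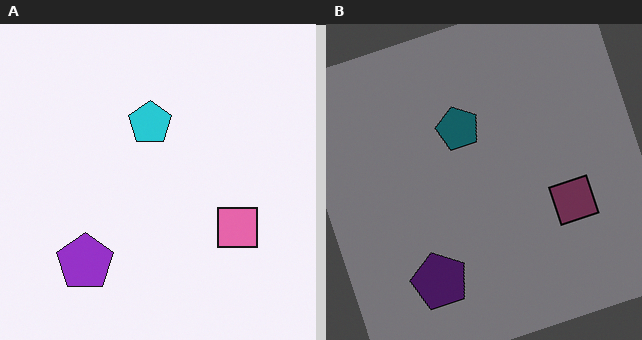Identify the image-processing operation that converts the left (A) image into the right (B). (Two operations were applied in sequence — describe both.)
It was darkened a lot, then rotated counter-clockwise by a clearly visible amount.

Every pixel — background and shapes alike — is uniformly darkened. Every shape is tilted by the same angle and the image corners show triangular fill wedges — a whole-image rotation by a non-right angle.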